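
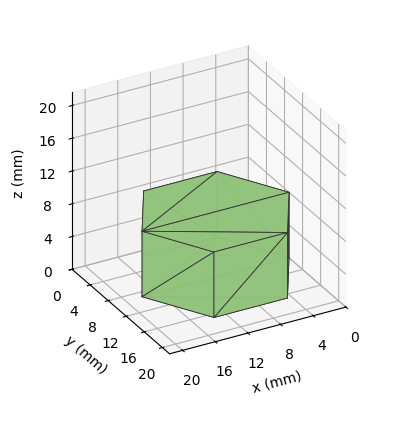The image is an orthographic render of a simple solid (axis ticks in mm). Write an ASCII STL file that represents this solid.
Reading the render: the shape is a regular 6-sided prism (a cylinder approximated with 6 flat sides), circumscribed radius ≈ 9 mm, height ≈ 8 mm (dimensions read to the nearest mm from the axis ticks). For the STL, each face is triangulated and given an outward normal.

solid part
  facet normal 0.0000 0.0000 -1.0000
    outer loop
      vertex 4.500 16.794 0.000
      vertex 13.500 16.794 0.000
      vertex 18.000 9.000 0.000
    endloop
  endfacet
  facet normal 0.0000 0.0000 -1.0000
    outer loop
      vertex 0.000 9.000 0.000
      vertex 4.500 16.794 0.000
      vertex 18.000 9.000 0.000
    endloop
  endfacet
  facet normal 0.0000 0.0000 -1.0000
    outer loop
      vertex 4.500 1.206 0.000
      vertex 0.000 9.000 0.000
      vertex 18.000 9.000 0.000
    endloop
  endfacet
  facet normal 0.0000 0.0000 -1.0000
    outer loop
      vertex 13.500 1.206 0.000
      vertex 4.500 1.206 0.000
      vertex 18.000 9.000 0.000
    endloop
  endfacet
  facet normal 0.0000 0.0000 1.0000
    outer loop
      vertex 18.000 9.000 8.000
      vertex 13.500 16.794 8.000
      vertex 4.500 16.794 8.000
    endloop
  endfacet
  facet normal 0.0000 0.0000 1.0000
    outer loop
      vertex 18.000 9.000 8.000
      vertex 4.500 16.794 8.000
      vertex 0.000 9.000 8.000
    endloop
  endfacet
  facet normal 0.0000 0.0000 1.0000
    outer loop
      vertex 18.000 9.000 8.000
      vertex 0.000 9.000 8.000
      vertex 4.500 1.206 8.000
    endloop
  endfacet
  facet normal 0.0000 0.0000 1.0000
    outer loop
      vertex 18.000 9.000 8.000
      vertex 4.500 1.206 8.000
      vertex 13.500 1.206 8.000
    endloop
  endfacet
  facet normal 0.8660 0.5000 0.0000
    outer loop
      vertex 18.000 9.000 0.000
      vertex 13.500 16.794 0.000
      vertex 13.500 16.794 8.000
    endloop
  endfacet
  facet normal 0.8660 0.5000 0.0000
    outer loop
      vertex 18.000 9.000 0.000
      vertex 13.500 16.794 8.000
      vertex 18.000 9.000 8.000
    endloop
  endfacet
  facet normal 0.0000 1.0000 0.0000
    outer loop
      vertex 13.500 16.794 0.000
      vertex 4.500 16.794 0.000
      vertex 4.500 16.794 8.000
    endloop
  endfacet
  facet normal 0.0000 1.0000 0.0000
    outer loop
      vertex 13.500 16.794 0.000
      vertex 4.500 16.794 8.000
      vertex 13.500 16.794 8.000
    endloop
  endfacet
  facet normal -0.8660 0.5000 0.0000
    outer loop
      vertex 4.500 16.794 0.000
      vertex 0.000 9.000 0.000
      vertex 0.000 9.000 8.000
    endloop
  endfacet
  facet normal -0.8660 0.5000 0.0000
    outer loop
      vertex 4.500 16.794 0.000
      vertex 0.000 9.000 8.000
      vertex 4.500 16.794 8.000
    endloop
  endfacet
  facet normal -0.8660 -0.5000 0.0000
    outer loop
      vertex 0.000 9.000 0.000
      vertex 4.500 1.206 0.000
      vertex 4.500 1.206 8.000
    endloop
  endfacet
  facet normal -0.8660 -0.5000 0.0000
    outer loop
      vertex 0.000 9.000 0.000
      vertex 4.500 1.206 8.000
      vertex 0.000 9.000 8.000
    endloop
  endfacet
  facet normal 0.0000 -1.0000 0.0000
    outer loop
      vertex 4.500 1.206 0.000
      vertex 13.500 1.206 0.000
      vertex 13.500 1.206 8.000
    endloop
  endfacet
  facet normal 0.0000 -1.0000 0.0000
    outer loop
      vertex 4.500 1.206 0.000
      vertex 13.500 1.206 8.000
      vertex 4.500 1.206 8.000
    endloop
  endfacet
  facet normal 0.8660 -0.5000 0.0000
    outer loop
      vertex 13.500 1.206 0.000
      vertex 18.000 9.000 0.000
      vertex 18.000 9.000 8.000
    endloop
  endfacet
  facet normal 0.8660 -0.5000 0.0000
    outer loop
      vertex 13.500 1.206 0.000
      vertex 18.000 9.000 8.000
      vertex 13.500 1.206 8.000
    endloop
  endfacet
endsolid part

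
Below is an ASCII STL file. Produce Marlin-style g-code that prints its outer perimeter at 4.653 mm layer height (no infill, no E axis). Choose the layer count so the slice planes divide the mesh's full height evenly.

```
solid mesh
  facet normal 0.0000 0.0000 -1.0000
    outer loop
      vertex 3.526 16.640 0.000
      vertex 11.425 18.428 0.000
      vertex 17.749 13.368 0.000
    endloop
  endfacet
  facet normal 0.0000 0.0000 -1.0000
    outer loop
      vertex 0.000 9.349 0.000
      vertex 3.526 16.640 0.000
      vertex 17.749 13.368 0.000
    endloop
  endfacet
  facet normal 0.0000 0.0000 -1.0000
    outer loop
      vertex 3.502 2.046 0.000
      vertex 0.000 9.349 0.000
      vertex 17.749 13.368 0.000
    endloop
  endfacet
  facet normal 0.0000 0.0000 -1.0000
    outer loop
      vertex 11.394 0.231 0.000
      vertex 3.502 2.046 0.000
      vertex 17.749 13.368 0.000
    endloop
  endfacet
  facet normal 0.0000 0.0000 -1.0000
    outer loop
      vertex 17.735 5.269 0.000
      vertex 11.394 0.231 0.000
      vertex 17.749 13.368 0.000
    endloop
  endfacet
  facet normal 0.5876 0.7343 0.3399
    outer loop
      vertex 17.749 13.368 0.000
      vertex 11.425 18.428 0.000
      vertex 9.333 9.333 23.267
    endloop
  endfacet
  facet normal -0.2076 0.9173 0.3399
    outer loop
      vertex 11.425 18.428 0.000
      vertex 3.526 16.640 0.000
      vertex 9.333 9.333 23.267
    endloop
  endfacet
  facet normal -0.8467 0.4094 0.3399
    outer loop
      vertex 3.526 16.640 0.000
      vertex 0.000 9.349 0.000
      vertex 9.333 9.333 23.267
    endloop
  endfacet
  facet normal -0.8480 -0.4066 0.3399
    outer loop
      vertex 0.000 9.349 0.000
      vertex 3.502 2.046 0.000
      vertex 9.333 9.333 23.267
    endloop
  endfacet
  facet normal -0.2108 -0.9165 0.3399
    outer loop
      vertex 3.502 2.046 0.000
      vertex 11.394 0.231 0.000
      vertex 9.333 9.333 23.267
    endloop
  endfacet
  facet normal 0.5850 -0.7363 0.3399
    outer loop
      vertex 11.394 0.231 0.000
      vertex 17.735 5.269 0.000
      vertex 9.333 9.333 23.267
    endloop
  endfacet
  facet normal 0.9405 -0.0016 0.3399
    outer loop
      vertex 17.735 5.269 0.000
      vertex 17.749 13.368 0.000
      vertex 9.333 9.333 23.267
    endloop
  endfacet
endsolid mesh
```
; perimeter-only toolpath
G21 ; units = mm
G90 ; absolute positioning
G28 ; home
; layer 1
G0 Z4.653
G0 X16.066 Y12.561
G1 X11.007 Y16.609
G1 X4.687 Y15.179
G1 X1.867 Y9.346
G1 X4.668 Y3.503
G1 X10.982 Y2.051
G1 X16.055 Y6.082
G1 X16.066 Y12.561
; layer 2
G0 Z9.307
G0 X14.383 Y11.754
G1 X10.588 Y14.790
G1 X5.849 Y13.717
G1 X3.733 Y9.343
G1 X5.834 Y4.961
G1 X10.570 Y3.872
G1 X14.374 Y6.895
G1 X14.383 Y11.754
; layer 3
G0 Z13.960
G0 X12.699 Y10.947
G1 X10.170 Y12.971
G1 X7.010 Y12.256
G1 X5.600 Y9.339
G1 X7.001 Y6.418
G1 X10.157 Y5.692
G1 X12.694 Y7.707
G1 X12.699 Y10.947
; layer 4
G0 Z18.614
G0 X11.016 Y10.140
G1 X9.751 Y11.152
G1 X8.172 Y10.794
G1 X7.466 Y9.336
G1 X8.167 Y7.876
G1 X9.745 Y7.513
G1 X11.013 Y8.520
G1 X11.016 Y10.140
M2 ; end

The solid is a regular 7-sided pyramid, base circumscribed radius ≈ 9.33 mm, apex at z ≈ 23.3 mm. Slicing at Δz = 4.653 mm — 5 equal slices spanning the solid's height, so layer i sits at z = i·h/5 — gives 4 non-empty perimeters. Each is a 7-segment closed polygon; G0 lifts to the layer z and rapids to the start vertex, then G1 traces the edges. The cross-section shrinks linearly with z (the slice at the apex is degenerate and omitted).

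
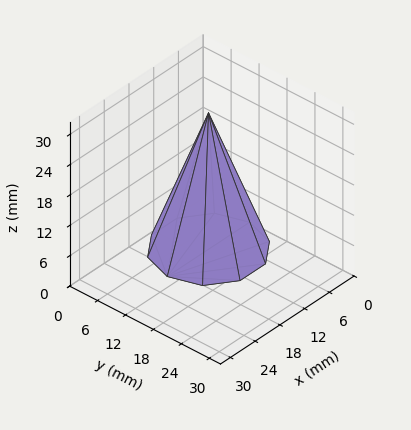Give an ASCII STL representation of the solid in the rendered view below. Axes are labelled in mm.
Reading the render: the shape is a regular 10-sided pyramid, base circumscribed radius ≈ 10 mm, apex at z ≈ 27 mm (dimensions read to the nearest mm from the axis ticks). For the STL, each face is triangulated and given an outward normal.

solid part
  facet normal 0.0000 0.0000 -1.0000
    outer loop
      vertex 13.1 19.5 0.0
      vertex 18.1 15.9 0.0
      vertex 20.0 10.0 0.0
    endloop
  endfacet
  facet normal 0.0000 0.0000 -1.0000
    outer loop
      vertex 6.9 19.5 0.0
      vertex 13.1 19.5 0.0
      vertex 20.0 10.0 0.0
    endloop
  endfacet
  facet normal 0.0000 0.0000 -1.0000
    outer loop
      vertex 1.9 15.9 0.0
      vertex 6.9 19.5 0.0
      vertex 20.0 10.0 0.0
    endloop
  endfacet
  facet normal 0.0000 0.0000 -1.0000
    outer loop
      vertex 0.0 10.0 0.0
      vertex 1.9 15.9 0.0
      vertex 20.0 10.0 0.0
    endloop
  endfacet
  facet normal 0.0000 0.0000 -1.0000
    outer loop
      vertex 1.9 4.1 0.0
      vertex 0.0 10.0 0.0
      vertex 20.0 10.0 0.0
    endloop
  endfacet
  facet normal 0.0000 0.0000 -1.0000
    outer loop
      vertex 6.9 0.5 0.0
      vertex 1.9 4.1 0.0
      vertex 20.0 10.0 0.0
    endloop
  endfacet
  facet normal 0.0000 0.0000 -1.0000
    outer loop
      vertex 13.1 0.5 0.0
      vertex 6.9 0.5 0.0
      vertex 20.0 10.0 0.0
    endloop
  endfacet
  facet normal 0.0000 0.0000 -1.0000
    outer loop
      vertex 18.1 4.1 0.0
      vertex 13.1 0.5 0.0
      vertex 20.0 10.0 0.0
    endloop
  endfacet
  facet normal 0.8977 0.2891 0.3325
    outer loop
      vertex 20.0 10.0 0.0
      vertex 18.1 15.9 0.0
      vertex 10.0 10.0 27.0
    endloop
  endfacet
  facet normal 0.5510 0.7653 0.3326
    outer loop
      vertex 18.1 15.9 0.0
      vertex 13.1 19.5 0.0
      vertex 10.0 10.0 27.0
    endloop
  endfacet
  facet normal 0.0000 0.9433 0.3319
    outer loop
      vertex 13.1 19.5 0.0
      vertex 6.9 19.5 0.0
      vertex 10.0 10.0 27.0
    endloop
  endfacet
  facet normal -0.5510 0.7653 0.3326
    outer loop
      vertex 6.9 19.5 0.0
      vertex 1.9 15.9 0.0
      vertex 10.0 10.0 27.0
    endloop
  endfacet
  facet normal -0.8977 0.2891 0.3325
    outer loop
      vertex 1.9 15.9 0.0
      vertex 0.0 10.0 0.0
      vertex 10.0 10.0 27.0
    endloop
  endfacet
  facet normal -0.8977 -0.2891 0.3325
    outer loop
      vertex 0.0 10.0 0.0
      vertex 1.9 4.1 0.0
      vertex 10.0 10.0 27.0
    endloop
  endfacet
  facet normal -0.5510 -0.7653 0.3326
    outer loop
      vertex 1.9 4.1 0.0
      vertex 6.9 0.5 0.0
      vertex 10.0 10.0 27.0
    endloop
  endfacet
  facet normal 0.0000 -0.9433 0.3319
    outer loop
      vertex 6.9 0.5 0.0
      vertex 13.1 0.5 0.0
      vertex 10.0 10.0 27.0
    endloop
  endfacet
  facet normal 0.5510 -0.7653 0.3326
    outer loop
      vertex 13.1 0.5 0.0
      vertex 18.1 4.1 0.0
      vertex 10.0 10.0 27.0
    endloop
  endfacet
  facet normal 0.8977 -0.2891 0.3325
    outer loop
      vertex 18.1 4.1 0.0
      vertex 20.0 10.0 0.0
      vertex 10.0 10.0 27.0
    endloop
  endfacet
endsolid part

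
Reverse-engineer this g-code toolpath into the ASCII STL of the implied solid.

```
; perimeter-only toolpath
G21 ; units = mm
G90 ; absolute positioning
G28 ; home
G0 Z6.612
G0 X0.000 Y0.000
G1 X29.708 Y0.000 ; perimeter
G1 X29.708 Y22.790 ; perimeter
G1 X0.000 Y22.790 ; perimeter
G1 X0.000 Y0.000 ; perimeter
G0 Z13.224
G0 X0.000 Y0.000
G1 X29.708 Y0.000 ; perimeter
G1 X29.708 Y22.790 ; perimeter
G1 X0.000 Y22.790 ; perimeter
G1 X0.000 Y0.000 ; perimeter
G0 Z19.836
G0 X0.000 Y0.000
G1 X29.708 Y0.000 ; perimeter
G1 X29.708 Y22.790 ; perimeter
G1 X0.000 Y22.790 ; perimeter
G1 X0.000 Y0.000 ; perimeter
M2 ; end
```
solid part
  facet normal 0.0000 0.0000 -1.0000
    outer loop
      vertex 29.708 22.790 0.000
      vertex 29.708 0.000 0.000
      vertex 0.000 0.000 0.000
    endloop
  endfacet
  facet normal 0.0000 0.0000 -1.0000
    outer loop
      vertex 0.000 22.790 0.000
      vertex 29.708 22.790 0.000
      vertex 0.000 0.000 0.000
    endloop
  endfacet
  facet normal 0.0000 0.0000 1.0000
    outer loop
      vertex 0.000 0.000 19.836
      vertex 29.708 0.000 19.836
      vertex 29.708 22.790 19.836
    endloop
  endfacet
  facet normal 0.0000 0.0000 1.0000
    outer loop
      vertex 0.000 0.000 19.836
      vertex 29.708 22.790 19.836
      vertex 0.000 22.790 19.836
    endloop
  endfacet
  facet normal 0.0000 -1.0000 0.0000
    outer loop
      vertex 0.000 0.000 0.000
      vertex 29.708 0.000 0.000
      vertex 29.708 0.000 19.836
    endloop
  endfacet
  facet normal 0.0000 -1.0000 0.0000
    outer loop
      vertex 0.000 0.000 0.000
      vertex 29.708 0.000 19.836
      vertex 0.000 0.000 19.836
    endloop
  endfacet
  facet normal 0.0000 1.0000 0.0000
    outer loop
      vertex 29.708 22.790 19.836
      vertex 29.708 22.790 0.000
      vertex 0.000 22.790 0.000
    endloop
  endfacet
  facet normal 0.0000 1.0000 0.0000
    outer loop
      vertex 0.000 22.790 19.836
      vertex 29.708 22.790 19.836
      vertex 0.000 22.790 0.000
    endloop
  endfacet
  facet normal -1.0000 0.0000 0.0000
    outer loop
      vertex 0.000 22.790 19.836
      vertex 0.000 22.790 0.000
      vertex 0.000 0.000 0.000
    endloop
  endfacet
  facet normal -1.0000 0.0000 0.0000
    outer loop
      vertex 0.000 0.000 19.836
      vertex 0.000 22.790 19.836
      vertex 0.000 0.000 0.000
    endloop
  endfacet
  facet normal 1.0000 0.0000 0.0000
    outer loop
      vertex 29.708 0.000 0.000
      vertex 29.708 22.790 0.000
      vertex 29.708 22.790 19.836
    endloop
  endfacet
  facet normal 1.0000 0.0000 0.0000
    outer loop
      vertex 29.708 0.000 0.000
      vertex 29.708 22.790 19.836
      vertex 29.708 0.000 19.836
    endloop
  endfacet
endsolid part

The G0 Z moves step by Δz≈6.612 mm. Every layer's G1 loop is the same polygon, so the solid is a straight extrusion of it from z=0 to z≈19.8. Closing with flat bottom and top caps and triangulating gives 12 facets — a rectangular box, roughly 29.7 × 22.8 mm footprint and 19.8 mm tall.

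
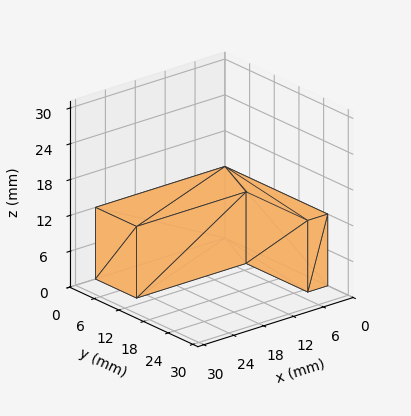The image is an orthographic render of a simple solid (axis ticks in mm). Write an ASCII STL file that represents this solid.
Reading the render: the shape is an L-shaped prism: outer 26 × 25 mm, arm thicknesses ≈ 10 mm (horizontal) and 4 mm (vertical), extruded 12 mm in z (dimensions read to the nearest mm from the axis ticks). For the STL, each face is triangulated and given an outward normal.

solid part
  facet normal 0.0000 0.0000 -1.0000
    outer loop
      vertex 26.000 10.000 0.000
      vertex 26.000 0.000 0.000
      vertex 0.000 0.000 0.000
    endloop
  endfacet
  facet normal 0.0000 0.0000 -1.0000
    outer loop
      vertex 4.000 10.000 0.000
      vertex 26.000 10.000 0.000
      vertex 0.000 0.000 0.000
    endloop
  endfacet
  facet normal 0.0000 0.0000 -1.0000
    outer loop
      vertex 4.000 25.000 0.000
      vertex 4.000 10.000 0.000
      vertex 0.000 0.000 0.000
    endloop
  endfacet
  facet normal 0.0000 0.0000 -1.0000
    outer loop
      vertex 0.000 25.000 0.000
      vertex 4.000 25.000 0.000
      vertex 0.000 0.000 0.000
    endloop
  endfacet
  facet normal 0.0000 0.0000 1.0000
    outer loop
      vertex 0.000 0.000 12.000
      vertex 26.000 0.000 12.000
      vertex 26.000 10.000 12.000
    endloop
  endfacet
  facet normal 0.0000 0.0000 1.0000
    outer loop
      vertex 0.000 0.000 12.000
      vertex 26.000 10.000 12.000
      vertex 4.000 10.000 12.000
    endloop
  endfacet
  facet normal 0.0000 0.0000 1.0000
    outer loop
      vertex 0.000 0.000 12.000
      vertex 4.000 10.000 12.000
      vertex 4.000 25.000 12.000
    endloop
  endfacet
  facet normal 0.0000 0.0000 1.0000
    outer loop
      vertex 0.000 0.000 12.000
      vertex 4.000 25.000 12.000
      vertex 0.000 25.000 12.000
    endloop
  endfacet
  facet normal 0.0000 -1.0000 0.0000
    outer loop
      vertex 0.000 0.000 0.000
      vertex 26.000 0.000 0.000
      vertex 26.000 0.000 12.000
    endloop
  endfacet
  facet normal 0.0000 -1.0000 0.0000
    outer loop
      vertex 0.000 0.000 0.000
      vertex 26.000 0.000 12.000
      vertex 0.000 0.000 12.000
    endloop
  endfacet
  facet normal 1.0000 0.0000 0.0000
    outer loop
      vertex 26.000 0.000 0.000
      vertex 26.000 10.000 0.000
      vertex 26.000 10.000 12.000
    endloop
  endfacet
  facet normal 1.0000 0.0000 0.0000
    outer loop
      vertex 26.000 0.000 0.000
      vertex 26.000 10.000 12.000
      vertex 26.000 0.000 12.000
    endloop
  endfacet
  facet normal 0.0000 1.0000 0.0000
    outer loop
      vertex 26.000 10.000 0.000
      vertex 4.000 10.000 0.000
      vertex 4.000 10.000 12.000
    endloop
  endfacet
  facet normal 0.0000 1.0000 0.0000
    outer loop
      vertex 26.000 10.000 0.000
      vertex 4.000 10.000 12.000
      vertex 26.000 10.000 12.000
    endloop
  endfacet
  facet normal 1.0000 0.0000 0.0000
    outer loop
      vertex 4.000 10.000 0.000
      vertex 4.000 25.000 0.000
      vertex 4.000 25.000 12.000
    endloop
  endfacet
  facet normal 1.0000 0.0000 0.0000
    outer loop
      vertex 4.000 10.000 0.000
      vertex 4.000 25.000 12.000
      vertex 4.000 10.000 12.000
    endloop
  endfacet
  facet normal 0.0000 1.0000 0.0000
    outer loop
      vertex 4.000 25.000 0.000
      vertex 0.000 25.000 0.000
      vertex 0.000 25.000 12.000
    endloop
  endfacet
  facet normal 0.0000 1.0000 0.0000
    outer loop
      vertex 4.000 25.000 0.000
      vertex 0.000 25.000 12.000
      vertex 4.000 25.000 12.000
    endloop
  endfacet
  facet normal -1.0000 0.0000 0.0000
    outer loop
      vertex 0.000 25.000 0.000
      vertex 0.000 0.000 0.000
      vertex 0.000 0.000 12.000
    endloop
  endfacet
  facet normal -1.0000 0.0000 0.0000
    outer loop
      vertex 0.000 25.000 0.000
      vertex 0.000 0.000 12.000
      vertex 0.000 25.000 12.000
    endloop
  endfacet
endsolid part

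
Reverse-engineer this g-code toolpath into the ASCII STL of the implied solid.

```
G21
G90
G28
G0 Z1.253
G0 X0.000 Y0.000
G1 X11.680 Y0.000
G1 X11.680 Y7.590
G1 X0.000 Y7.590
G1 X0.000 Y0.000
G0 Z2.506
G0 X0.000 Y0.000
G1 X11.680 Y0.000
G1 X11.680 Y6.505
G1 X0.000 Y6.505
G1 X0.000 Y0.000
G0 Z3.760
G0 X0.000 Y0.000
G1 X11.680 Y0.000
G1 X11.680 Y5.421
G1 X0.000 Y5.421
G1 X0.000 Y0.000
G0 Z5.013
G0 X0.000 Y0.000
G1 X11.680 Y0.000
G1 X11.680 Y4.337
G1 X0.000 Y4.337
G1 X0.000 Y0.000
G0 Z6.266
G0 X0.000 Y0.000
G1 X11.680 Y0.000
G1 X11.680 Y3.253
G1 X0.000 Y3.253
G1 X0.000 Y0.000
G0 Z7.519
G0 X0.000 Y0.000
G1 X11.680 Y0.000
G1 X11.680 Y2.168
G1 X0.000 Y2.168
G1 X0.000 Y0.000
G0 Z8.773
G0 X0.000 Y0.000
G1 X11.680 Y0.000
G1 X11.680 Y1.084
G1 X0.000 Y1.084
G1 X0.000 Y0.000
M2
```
solid part
  facet normal 0.0000 0.0000 -1.0000
    outer loop
      vertex 11.680 8.674 0.000
      vertex 11.680 0.000 0.000
      vertex 0.000 0.000 0.000
    endloop
  endfacet
  facet normal 0.0000 0.0000 -1.0000
    outer loop
      vertex 0.000 8.674 0.000
      vertex 11.680 8.674 0.000
      vertex 0.000 0.000 0.000
    endloop
  endfacet
  facet normal 0.0000 -1.0000 0.0000
    outer loop
      vertex 0.000 0.000 0.000
      vertex 11.680 0.000 0.000
      vertex 11.680 0.000 10.026
    endloop
  endfacet
  facet normal 0.0000 -1.0000 0.0000
    outer loop
      vertex 0.000 0.000 0.000
      vertex 11.680 0.000 10.026
      vertex 0.000 0.000 10.026
    endloop
  endfacet
  facet normal 0.0000 0.7563 0.6543
    outer loop
      vertex 0.000 0.000 10.026
      vertex 11.680 0.000 10.026
      vertex 11.680 8.674 0.000
    endloop
  endfacet
  facet normal 0.0000 0.7563 0.6543
    outer loop
      vertex 0.000 0.000 10.026
      vertex 11.680 8.674 0.000
      vertex 0.000 8.674 0.000
    endloop
  endfacet
  facet normal -1.0000 0.0000 0.0000
    outer loop
      vertex 0.000 0.000 10.026
      vertex 0.000 8.674 0.000
      vertex 0.000 0.000 0.000
    endloop
  endfacet
  facet normal 1.0000 0.0000 0.0000
    outer loop
      vertex 11.680 0.000 0.000
      vertex 11.680 8.674 0.000
      vertex 11.680 0.000 10.026
    endloop
  endfacet
endsolid part

The G0 Z moves step by Δz≈1.253 mm. The G1 loops shrink linearly with z, so the solid tapers from its base footprint up to z≈10. Closing with a flat bottom cap and the tapered top and triangulating gives 8 facets — a wedge (ramp): 11.7 × 8.67 mm base, rising to 10 mm along the y=0 edge and sloping linearly to z=0 at y=8.67.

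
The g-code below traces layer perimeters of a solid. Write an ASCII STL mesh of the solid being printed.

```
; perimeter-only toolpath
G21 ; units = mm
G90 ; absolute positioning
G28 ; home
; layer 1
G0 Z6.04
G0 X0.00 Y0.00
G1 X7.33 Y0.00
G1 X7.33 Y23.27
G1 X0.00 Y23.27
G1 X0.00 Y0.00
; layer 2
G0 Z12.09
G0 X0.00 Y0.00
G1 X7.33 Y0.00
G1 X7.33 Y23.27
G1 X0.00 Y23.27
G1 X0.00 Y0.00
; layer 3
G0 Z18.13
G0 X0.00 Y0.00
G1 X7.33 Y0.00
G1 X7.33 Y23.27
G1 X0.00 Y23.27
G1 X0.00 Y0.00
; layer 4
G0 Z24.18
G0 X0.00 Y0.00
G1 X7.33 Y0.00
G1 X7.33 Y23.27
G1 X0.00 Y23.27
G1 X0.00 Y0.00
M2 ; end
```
solid part
  facet normal 0.0000 0.0000 -1.0000
    outer loop
      vertex 7.33 23.27 0.00
      vertex 7.33 0.00 0.00
      vertex 0.00 0.00 0.00
    endloop
  endfacet
  facet normal 0.0000 0.0000 -1.0000
    outer loop
      vertex 0.00 23.27 0.00
      vertex 7.33 23.27 0.00
      vertex 0.00 0.00 0.00
    endloop
  endfacet
  facet normal 0.0000 0.0000 1.0000
    outer loop
      vertex 0.00 0.00 24.18
      vertex 7.33 0.00 24.18
      vertex 7.33 23.27 24.18
    endloop
  endfacet
  facet normal 0.0000 0.0000 1.0000
    outer loop
      vertex 0.00 0.00 24.18
      vertex 7.33 23.27 24.18
      vertex 0.00 23.27 24.18
    endloop
  endfacet
  facet normal 0.0000 -1.0000 0.0000
    outer loop
      vertex 0.00 0.00 0.00
      vertex 7.33 0.00 0.00
      vertex 7.33 0.00 24.18
    endloop
  endfacet
  facet normal 0.0000 -1.0000 0.0000
    outer loop
      vertex 0.00 0.00 0.00
      vertex 7.33 0.00 24.18
      vertex 0.00 0.00 24.18
    endloop
  endfacet
  facet normal 0.0000 1.0000 0.0000
    outer loop
      vertex 7.33 23.27 24.18
      vertex 7.33 23.27 0.00
      vertex 0.00 23.27 0.00
    endloop
  endfacet
  facet normal 0.0000 1.0000 0.0000
    outer loop
      vertex 0.00 23.27 24.18
      vertex 7.33 23.27 24.18
      vertex 0.00 23.27 0.00
    endloop
  endfacet
  facet normal -1.0000 0.0000 0.0000
    outer loop
      vertex 0.00 23.27 24.18
      vertex 0.00 23.27 0.00
      vertex 0.00 0.00 0.00
    endloop
  endfacet
  facet normal -1.0000 0.0000 0.0000
    outer loop
      vertex 0.00 0.00 24.18
      vertex 0.00 23.27 24.18
      vertex 0.00 0.00 0.00
    endloop
  endfacet
  facet normal 1.0000 0.0000 0.0000
    outer loop
      vertex 7.33 0.00 0.00
      vertex 7.33 23.27 0.00
      vertex 7.33 23.27 24.18
    endloop
  endfacet
  facet normal 1.0000 0.0000 0.0000
    outer loop
      vertex 7.33 0.00 0.00
      vertex 7.33 23.27 24.18
      vertex 7.33 0.00 24.18
    endloop
  endfacet
endsolid part

The G0 Z moves step by Δz≈6.04 mm. Every layer's G1 loop is the same polygon, so the solid is a straight extrusion of it from z=0 to z≈24.2. Closing with flat bottom and top caps and triangulating gives 12 facets — a rectangular box, roughly 7.33 × 23.3 mm footprint and 24.2 mm tall.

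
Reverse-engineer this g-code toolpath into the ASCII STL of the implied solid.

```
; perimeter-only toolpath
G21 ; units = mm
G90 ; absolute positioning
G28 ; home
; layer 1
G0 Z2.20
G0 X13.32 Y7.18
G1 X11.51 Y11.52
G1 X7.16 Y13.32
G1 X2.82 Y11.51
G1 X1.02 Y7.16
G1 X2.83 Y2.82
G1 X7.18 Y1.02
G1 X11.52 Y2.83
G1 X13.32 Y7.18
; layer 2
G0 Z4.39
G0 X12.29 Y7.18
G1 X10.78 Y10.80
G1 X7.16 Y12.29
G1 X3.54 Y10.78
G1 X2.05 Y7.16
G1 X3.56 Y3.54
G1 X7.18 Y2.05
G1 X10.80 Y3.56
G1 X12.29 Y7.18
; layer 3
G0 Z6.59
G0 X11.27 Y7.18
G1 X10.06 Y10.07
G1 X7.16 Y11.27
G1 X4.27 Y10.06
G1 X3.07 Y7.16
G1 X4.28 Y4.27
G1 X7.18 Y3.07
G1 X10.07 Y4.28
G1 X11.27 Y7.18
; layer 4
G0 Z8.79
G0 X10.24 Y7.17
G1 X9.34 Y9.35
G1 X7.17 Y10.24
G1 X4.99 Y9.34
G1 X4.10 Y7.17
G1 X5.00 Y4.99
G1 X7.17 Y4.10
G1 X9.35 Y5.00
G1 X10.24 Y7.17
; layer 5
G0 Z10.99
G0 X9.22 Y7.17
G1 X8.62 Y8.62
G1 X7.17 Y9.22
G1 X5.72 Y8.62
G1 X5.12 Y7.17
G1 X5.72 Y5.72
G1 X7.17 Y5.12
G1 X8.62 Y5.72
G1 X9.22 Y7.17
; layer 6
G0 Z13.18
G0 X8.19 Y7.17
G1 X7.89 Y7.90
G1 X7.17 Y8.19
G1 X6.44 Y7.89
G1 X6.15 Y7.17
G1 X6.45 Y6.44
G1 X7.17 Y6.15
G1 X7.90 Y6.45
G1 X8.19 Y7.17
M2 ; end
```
solid part
  facet normal 0.0000 0.0000 -1.0000
    outer loop
      vertex 7.16 14.34 0.00
      vertex 12.23 12.25 0.00
      vertex 14.34 7.18 0.00
    endloop
  endfacet
  facet normal 0.0000 0.0000 -1.0000
    outer loop
      vertex 2.09 12.23 0.00
      vertex 7.16 14.34 0.00
      vertex 14.34 7.18 0.00
    endloop
  endfacet
  facet normal 0.0000 0.0000 -1.0000
    outer loop
      vertex 0.00 7.16 0.00
      vertex 2.09 12.23 0.00
      vertex 14.34 7.18 0.00
    endloop
  endfacet
  facet normal 0.0000 0.0000 -1.0000
    outer loop
      vertex 2.11 2.09 0.00
      vertex 0.00 7.16 0.00
      vertex 14.34 7.18 0.00
    endloop
  endfacet
  facet normal 0.0000 0.0000 -1.0000
    outer loop
      vertex 7.18 0.00 0.00
      vertex 2.11 2.09 0.00
      vertex 14.34 7.18 0.00
    endloop
  endfacet
  facet normal 0.0000 0.0000 -1.0000
    outer loop
      vertex 12.25 2.11 0.00
      vertex 7.18 0.00 0.00
      vertex 14.34 7.18 0.00
    endloop
  endfacet
  facet normal 0.8479 0.3529 0.3955
    outer loop
      vertex 14.34 7.18 0.00
      vertex 12.23 12.25 0.00
      vertex 7.17 7.17 15.38
    endloop
  endfacet
  facet normal 0.3500 0.8491 0.3956
    outer loop
      vertex 12.23 12.25 0.00
      vertex 7.16 14.34 0.00
      vertex 7.17 7.17 15.38
    endloop
  endfacet
  facet normal -0.3529 0.8479 0.3955
    outer loop
      vertex 7.16 14.34 0.00
      vertex 2.09 12.23 0.00
      vertex 7.17 7.17 15.38
    endloop
  endfacet
  facet normal -0.8491 0.3500 0.3956
    outer loop
      vertex 2.09 12.23 0.00
      vertex 0.00 7.16 0.00
      vertex 7.17 7.17 15.38
    endloop
  endfacet
  facet normal -0.8479 -0.3529 0.3955
    outer loop
      vertex 0.00 7.16 0.00
      vertex 2.11 2.09 0.00
      vertex 7.17 7.17 15.38
    endloop
  endfacet
  facet normal -0.3500 -0.8491 0.3956
    outer loop
      vertex 2.11 2.09 0.00
      vertex 7.18 0.00 0.00
      vertex 7.17 7.17 15.38
    endloop
  endfacet
  facet normal 0.3529 -0.8479 0.3955
    outer loop
      vertex 7.18 0.00 0.00
      vertex 12.25 2.11 0.00
      vertex 7.17 7.17 15.38
    endloop
  endfacet
  facet normal 0.8491 -0.3500 0.3956
    outer loop
      vertex 12.25 2.11 0.00
      vertex 14.34 7.18 0.00
      vertex 7.17 7.17 15.38
    endloop
  endfacet
endsolid part

The G0 Z moves step by Δz≈2.20 mm. The G1 loops shrink linearly with z, so the solid tapers from its base footprint up to z≈15.4. Closing with a flat bottom cap and the tapered top and triangulating gives 14 facets — a regular 8-sided pyramid, base circumscribed radius ≈ 7.17 mm, apex at z ≈ 15.4 mm.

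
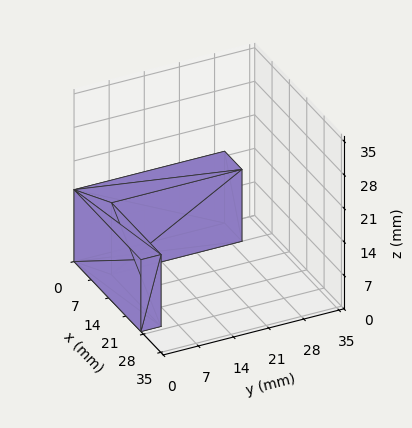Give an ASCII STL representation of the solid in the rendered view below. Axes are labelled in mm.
Reading the render: the shape is an L-shaped prism: outer 27 × 30 mm, arm thicknesses ≈ 4 mm (horizontal) and 7 mm (vertical), extruded 15 mm in z (dimensions read to the nearest mm from the axis ticks). For the STL, each face is triangulated and given an outward normal.

solid part
  facet normal 0.0000 0.0000 -1.0000
    outer loop
      vertex 27.0 4.0 0.0
      vertex 27.0 0.0 0.0
      vertex 0.0 0.0 0.0
    endloop
  endfacet
  facet normal 0.0000 0.0000 -1.0000
    outer loop
      vertex 7.0 4.0 0.0
      vertex 27.0 4.0 0.0
      vertex 0.0 0.0 0.0
    endloop
  endfacet
  facet normal 0.0000 0.0000 -1.0000
    outer loop
      vertex 7.0 30.0 0.0
      vertex 7.0 4.0 0.0
      vertex 0.0 0.0 0.0
    endloop
  endfacet
  facet normal 0.0000 0.0000 -1.0000
    outer loop
      vertex 0.0 30.0 0.0
      vertex 7.0 30.0 0.0
      vertex 0.0 0.0 0.0
    endloop
  endfacet
  facet normal 0.0000 0.0000 1.0000
    outer loop
      vertex 0.0 0.0 15.0
      vertex 27.0 0.0 15.0
      vertex 27.0 4.0 15.0
    endloop
  endfacet
  facet normal 0.0000 0.0000 1.0000
    outer loop
      vertex 0.0 0.0 15.0
      vertex 27.0 4.0 15.0
      vertex 7.0 4.0 15.0
    endloop
  endfacet
  facet normal 0.0000 0.0000 1.0000
    outer loop
      vertex 0.0 0.0 15.0
      vertex 7.0 4.0 15.0
      vertex 7.0 30.0 15.0
    endloop
  endfacet
  facet normal 0.0000 0.0000 1.0000
    outer loop
      vertex 0.0 0.0 15.0
      vertex 7.0 30.0 15.0
      vertex 0.0 30.0 15.0
    endloop
  endfacet
  facet normal 0.0000 -1.0000 0.0000
    outer loop
      vertex 0.0 0.0 0.0
      vertex 27.0 0.0 0.0
      vertex 27.0 0.0 15.0
    endloop
  endfacet
  facet normal 0.0000 -1.0000 0.0000
    outer loop
      vertex 0.0 0.0 0.0
      vertex 27.0 0.0 15.0
      vertex 0.0 0.0 15.0
    endloop
  endfacet
  facet normal 1.0000 0.0000 0.0000
    outer loop
      vertex 27.0 0.0 0.0
      vertex 27.0 4.0 0.0
      vertex 27.0 4.0 15.0
    endloop
  endfacet
  facet normal 1.0000 0.0000 0.0000
    outer loop
      vertex 27.0 0.0 0.0
      vertex 27.0 4.0 15.0
      vertex 27.0 0.0 15.0
    endloop
  endfacet
  facet normal 0.0000 1.0000 0.0000
    outer loop
      vertex 27.0 4.0 0.0
      vertex 7.0 4.0 0.0
      vertex 7.0 4.0 15.0
    endloop
  endfacet
  facet normal 0.0000 1.0000 0.0000
    outer loop
      vertex 27.0 4.0 0.0
      vertex 7.0 4.0 15.0
      vertex 27.0 4.0 15.0
    endloop
  endfacet
  facet normal 1.0000 0.0000 0.0000
    outer loop
      vertex 7.0 4.0 0.0
      vertex 7.0 30.0 0.0
      vertex 7.0 30.0 15.0
    endloop
  endfacet
  facet normal 1.0000 0.0000 0.0000
    outer loop
      vertex 7.0 4.0 0.0
      vertex 7.0 30.0 15.0
      vertex 7.0 4.0 15.0
    endloop
  endfacet
  facet normal 0.0000 1.0000 0.0000
    outer loop
      vertex 7.0 30.0 0.0
      vertex 0.0 30.0 0.0
      vertex 0.0 30.0 15.0
    endloop
  endfacet
  facet normal 0.0000 1.0000 0.0000
    outer loop
      vertex 7.0 30.0 0.0
      vertex 0.0 30.0 15.0
      vertex 7.0 30.0 15.0
    endloop
  endfacet
  facet normal -1.0000 0.0000 0.0000
    outer loop
      vertex 0.0 30.0 0.0
      vertex 0.0 0.0 0.0
      vertex 0.0 0.0 15.0
    endloop
  endfacet
  facet normal -1.0000 0.0000 0.0000
    outer loop
      vertex 0.0 30.0 0.0
      vertex 0.0 0.0 15.0
      vertex 0.0 30.0 15.0
    endloop
  endfacet
endsolid part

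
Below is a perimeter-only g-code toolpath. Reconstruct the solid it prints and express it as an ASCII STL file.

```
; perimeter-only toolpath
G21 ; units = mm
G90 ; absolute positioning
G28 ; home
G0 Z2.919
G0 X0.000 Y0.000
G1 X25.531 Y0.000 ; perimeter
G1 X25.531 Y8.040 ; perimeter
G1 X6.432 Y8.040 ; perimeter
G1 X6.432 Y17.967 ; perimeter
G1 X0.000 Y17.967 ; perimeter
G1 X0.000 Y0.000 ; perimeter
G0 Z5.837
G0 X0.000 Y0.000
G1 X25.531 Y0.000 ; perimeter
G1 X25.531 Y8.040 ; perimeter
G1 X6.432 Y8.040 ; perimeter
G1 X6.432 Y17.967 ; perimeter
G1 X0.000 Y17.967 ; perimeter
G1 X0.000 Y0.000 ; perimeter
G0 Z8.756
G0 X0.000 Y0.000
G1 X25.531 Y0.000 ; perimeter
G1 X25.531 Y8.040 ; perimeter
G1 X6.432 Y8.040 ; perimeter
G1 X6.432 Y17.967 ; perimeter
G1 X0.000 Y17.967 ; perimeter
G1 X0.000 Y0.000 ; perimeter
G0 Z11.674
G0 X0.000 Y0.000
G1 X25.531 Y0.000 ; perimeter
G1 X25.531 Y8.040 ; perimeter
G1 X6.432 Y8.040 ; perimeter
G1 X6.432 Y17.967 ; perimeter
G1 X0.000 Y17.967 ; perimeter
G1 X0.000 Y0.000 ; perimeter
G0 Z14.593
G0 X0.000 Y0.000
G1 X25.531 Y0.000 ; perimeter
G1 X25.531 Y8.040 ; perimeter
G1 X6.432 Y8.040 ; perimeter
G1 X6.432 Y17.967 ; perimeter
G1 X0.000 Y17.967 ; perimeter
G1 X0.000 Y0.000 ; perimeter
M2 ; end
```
solid part
  facet normal 0.0000 0.0000 -1.0000
    outer loop
      vertex 25.531 8.040 0.000
      vertex 25.531 0.000 0.000
      vertex 0.000 0.000 0.000
    endloop
  endfacet
  facet normal 0.0000 0.0000 -1.0000
    outer loop
      vertex 6.432 8.040 0.000
      vertex 25.531 8.040 0.000
      vertex 0.000 0.000 0.000
    endloop
  endfacet
  facet normal 0.0000 0.0000 -1.0000
    outer loop
      vertex 6.432 17.967 0.000
      vertex 6.432 8.040 0.000
      vertex 0.000 0.000 0.000
    endloop
  endfacet
  facet normal 0.0000 0.0000 -1.0000
    outer loop
      vertex 0.000 17.967 0.000
      vertex 6.432 17.967 0.000
      vertex 0.000 0.000 0.000
    endloop
  endfacet
  facet normal 0.0000 0.0000 1.0000
    outer loop
      vertex 0.000 0.000 14.593
      vertex 25.531 0.000 14.593
      vertex 25.531 8.040 14.593
    endloop
  endfacet
  facet normal 0.0000 0.0000 1.0000
    outer loop
      vertex 0.000 0.000 14.593
      vertex 25.531 8.040 14.593
      vertex 6.432 8.040 14.593
    endloop
  endfacet
  facet normal 0.0000 0.0000 1.0000
    outer loop
      vertex 0.000 0.000 14.593
      vertex 6.432 8.040 14.593
      vertex 6.432 17.967 14.593
    endloop
  endfacet
  facet normal 0.0000 0.0000 1.0000
    outer loop
      vertex 0.000 0.000 14.593
      vertex 6.432 17.967 14.593
      vertex 0.000 17.967 14.593
    endloop
  endfacet
  facet normal 0.0000 -1.0000 0.0000
    outer loop
      vertex 0.000 0.000 0.000
      vertex 25.531 0.000 0.000
      vertex 25.531 0.000 14.593
    endloop
  endfacet
  facet normal 0.0000 -1.0000 0.0000
    outer loop
      vertex 0.000 0.000 0.000
      vertex 25.531 0.000 14.593
      vertex 0.000 0.000 14.593
    endloop
  endfacet
  facet normal 1.0000 0.0000 0.0000
    outer loop
      vertex 25.531 0.000 0.000
      vertex 25.531 8.040 0.000
      vertex 25.531 8.040 14.593
    endloop
  endfacet
  facet normal 1.0000 0.0000 0.0000
    outer loop
      vertex 25.531 0.000 0.000
      vertex 25.531 8.040 14.593
      vertex 25.531 0.000 14.593
    endloop
  endfacet
  facet normal 0.0000 1.0000 0.0000
    outer loop
      vertex 25.531 8.040 0.000
      vertex 6.432 8.040 0.000
      vertex 6.432 8.040 14.593
    endloop
  endfacet
  facet normal 0.0000 1.0000 0.0000
    outer loop
      vertex 25.531 8.040 0.000
      vertex 6.432 8.040 14.593
      vertex 25.531 8.040 14.593
    endloop
  endfacet
  facet normal 1.0000 0.0000 0.0000
    outer loop
      vertex 6.432 8.040 0.000
      vertex 6.432 17.967 0.000
      vertex 6.432 17.967 14.593
    endloop
  endfacet
  facet normal 1.0000 0.0000 0.0000
    outer loop
      vertex 6.432 8.040 0.000
      vertex 6.432 17.967 14.593
      vertex 6.432 8.040 14.593
    endloop
  endfacet
  facet normal 0.0000 1.0000 0.0000
    outer loop
      vertex 6.432 17.967 0.000
      vertex 0.000 17.967 0.000
      vertex 0.000 17.967 14.593
    endloop
  endfacet
  facet normal 0.0000 1.0000 0.0000
    outer loop
      vertex 6.432 17.967 0.000
      vertex 0.000 17.967 14.593
      vertex 6.432 17.967 14.593
    endloop
  endfacet
  facet normal -1.0000 0.0000 0.0000
    outer loop
      vertex 0.000 17.967 0.000
      vertex 0.000 0.000 0.000
      vertex 0.000 0.000 14.593
    endloop
  endfacet
  facet normal -1.0000 0.0000 0.0000
    outer loop
      vertex 0.000 17.967 0.000
      vertex 0.000 0.000 14.593
      vertex 0.000 17.967 14.593
    endloop
  endfacet
endsolid part

The G0 Z moves step by Δz≈2.919 mm. Every layer's G1 loop is the same polygon, so the solid is a straight extrusion of it from z=0 to z≈14.6. Closing with flat bottom and top caps and triangulating gives 20 facets — an L-shaped prism: outer 25.5 × 18 mm, arm thicknesses ≈ 8.04 mm (horizontal) and 6.43 mm (vertical), extruded 14.6 mm in z.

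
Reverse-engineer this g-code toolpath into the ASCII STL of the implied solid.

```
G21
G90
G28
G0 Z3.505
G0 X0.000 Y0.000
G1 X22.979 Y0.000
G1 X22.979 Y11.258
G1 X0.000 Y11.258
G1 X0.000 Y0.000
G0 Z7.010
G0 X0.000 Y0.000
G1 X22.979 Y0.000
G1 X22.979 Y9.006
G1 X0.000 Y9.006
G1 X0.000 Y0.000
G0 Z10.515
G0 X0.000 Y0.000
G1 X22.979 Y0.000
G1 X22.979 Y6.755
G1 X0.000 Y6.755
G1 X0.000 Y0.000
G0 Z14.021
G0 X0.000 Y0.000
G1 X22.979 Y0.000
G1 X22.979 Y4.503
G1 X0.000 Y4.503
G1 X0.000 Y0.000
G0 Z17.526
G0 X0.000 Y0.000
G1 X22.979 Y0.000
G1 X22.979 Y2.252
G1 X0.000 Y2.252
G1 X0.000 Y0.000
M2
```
solid part
  facet normal 0.0000 0.0000 -1.0000
    outer loop
      vertex 22.979 13.509 0.000
      vertex 22.979 0.000 0.000
      vertex 0.000 0.000 0.000
    endloop
  endfacet
  facet normal 0.0000 0.0000 -1.0000
    outer loop
      vertex 0.000 13.509 0.000
      vertex 22.979 13.509 0.000
      vertex 0.000 0.000 0.000
    endloop
  endfacet
  facet normal 0.0000 -1.0000 0.0000
    outer loop
      vertex 0.000 0.000 0.000
      vertex 22.979 0.000 0.000
      vertex 22.979 0.000 21.031
    endloop
  endfacet
  facet normal 0.0000 -1.0000 0.0000
    outer loop
      vertex 0.000 0.000 0.000
      vertex 22.979 0.000 21.031
      vertex 0.000 0.000 21.031
    endloop
  endfacet
  facet normal 0.0000 0.8414 0.5404
    outer loop
      vertex 0.000 0.000 21.031
      vertex 22.979 0.000 21.031
      vertex 22.979 13.509 0.000
    endloop
  endfacet
  facet normal 0.0000 0.8414 0.5404
    outer loop
      vertex 0.000 0.000 21.031
      vertex 22.979 13.509 0.000
      vertex 0.000 13.509 0.000
    endloop
  endfacet
  facet normal -1.0000 0.0000 0.0000
    outer loop
      vertex 0.000 0.000 21.031
      vertex 0.000 13.509 0.000
      vertex 0.000 0.000 0.000
    endloop
  endfacet
  facet normal 1.0000 0.0000 0.0000
    outer loop
      vertex 22.979 0.000 0.000
      vertex 22.979 13.509 0.000
      vertex 22.979 0.000 21.031
    endloop
  endfacet
endsolid part

The G0 Z moves step by Δz≈3.505 mm. The G1 loops shrink linearly with z, so the solid tapers from its base footprint up to z≈21. Closing with a flat bottom cap and the tapered top and triangulating gives 8 facets — a wedge (ramp): 23 × 13.5 mm base, rising to 21 mm along the y=0 edge and sloping linearly to z=0 at y=13.5.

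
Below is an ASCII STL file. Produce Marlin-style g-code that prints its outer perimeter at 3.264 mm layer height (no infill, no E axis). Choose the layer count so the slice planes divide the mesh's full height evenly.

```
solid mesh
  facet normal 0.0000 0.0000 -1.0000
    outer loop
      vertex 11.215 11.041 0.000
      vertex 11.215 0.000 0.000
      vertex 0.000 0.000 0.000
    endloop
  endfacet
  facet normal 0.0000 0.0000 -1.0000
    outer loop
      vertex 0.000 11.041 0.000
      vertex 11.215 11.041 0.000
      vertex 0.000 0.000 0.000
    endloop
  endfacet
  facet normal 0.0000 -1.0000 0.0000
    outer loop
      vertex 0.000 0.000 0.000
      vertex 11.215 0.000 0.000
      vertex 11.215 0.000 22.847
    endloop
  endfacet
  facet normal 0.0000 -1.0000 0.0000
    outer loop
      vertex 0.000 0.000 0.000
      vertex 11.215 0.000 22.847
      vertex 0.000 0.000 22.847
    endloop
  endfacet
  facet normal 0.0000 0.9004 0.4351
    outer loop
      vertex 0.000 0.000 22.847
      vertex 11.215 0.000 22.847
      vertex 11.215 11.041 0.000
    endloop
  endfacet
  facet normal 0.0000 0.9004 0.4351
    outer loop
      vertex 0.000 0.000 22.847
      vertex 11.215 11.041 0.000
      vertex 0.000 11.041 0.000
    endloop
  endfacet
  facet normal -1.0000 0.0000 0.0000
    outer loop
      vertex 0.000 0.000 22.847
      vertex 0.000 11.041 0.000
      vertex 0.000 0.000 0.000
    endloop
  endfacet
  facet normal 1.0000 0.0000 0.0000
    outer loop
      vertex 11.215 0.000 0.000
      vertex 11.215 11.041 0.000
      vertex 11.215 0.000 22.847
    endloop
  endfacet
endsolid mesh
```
; perimeter-only toolpath
G21 ; units = mm
G90 ; absolute positioning
G28 ; home
; layer 1
G0 Z3.264
G0 X0.000 Y0.000
G1 X11.215 Y0.000
G1 X11.215 Y9.464
G1 X0.000 Y9.464
G1 X0.000 Y0.000
; layer 2
G0 Z6.528
G0 X0.000 Y0.000
G1 X11.215 Y0.000
G1 X11.215 Y7.886
G1 X0.000 Y7.886
G1 X0.000 Y0.000
; layer 3
G0 Z9.792
G0 X0.000 Y0.000
G1 X11.215 Y0.000
G1 X11.215 Y6.309
G1 X0.000 Y6.309
G1 X0.000 Y0.000
; layer 4
G0 Z13.055
G0 X0.000 Y0.000
G1 X11.215 Y0.000
G1 X11.215 Y4.732
G1 X0.000 Y4.732
G1 X0.000 Y0.000
; layer 5
G0 Z16.319
G0 X0.000 Y0.000
G1 X11.215 Y0.000
G1 X11.215 Y3.155
G1 X0.000 Y3.155
G1 X0.000 Y0.000
; layer 6
G0 Z19.583
G0 X0.000 Y0.000
G1 X11.215 Y0.000
G1 X11.215 Y1.577
G1 X0.000 Y1.577
G1 X0.000 Y0.000
M2 ; end

The solid is a wedge (ramp): 11.2 × 11 mm base, rising to 22.8 mm along the y=0 edge and sloping linearly to z=0 at y=11. Slicing at Δz = 3.264 mm — 7 equal slices spanning the solid's height, so layer i sits at z = i·h/7 — gives 6 non-empty perimeters. Each is a 4-segment closed polygon; G0 lifts to the layer z and rapids to the start vertex, then G1 traces the edges. The cross-section shrinks linearly with z (the slice at the apex is degenerate and omitted).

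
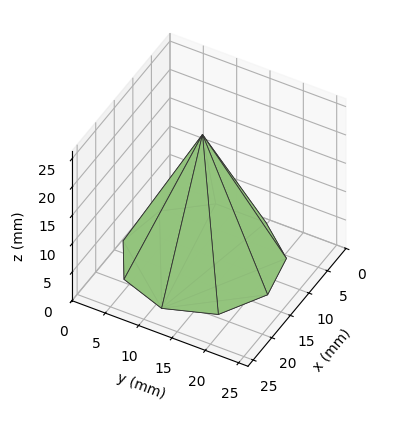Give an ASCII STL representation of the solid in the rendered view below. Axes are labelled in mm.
Reading the render: the shape is a regular 9-sided pyramid, base circumscribed radius ≈ 11 mm, apex at z ≈ 22 mm (dimensions read to the nearest mm from the axis ticks). For the STL, each face is triangulated and given an outward normal.

solid part
  facet normal 0.0000 0.0000 -1.0000
    outer loop
      vertex 12.910 21.833 0.000
      vertex 19.426 18.071 0.000
      vertex 22.000 11.000 0.000
    endloop
  endfacet
  facet normal 0.0000 0.0000 -1.0000
    outer loop
      vertex 5.500 20.526 0.000
      vertex 12.910 21.833 0.000
      vertex 22.000 11.000 0.000
    endloop
  endfacet
  facet normal 0.0000 0.0000 -1.0000
    outer loop
      vertex 0.663 14.762 0.000
      vertex 5.500 20.526 0.000
      vertex 22.000 11.000 0.000
    endloop
  endfacet
  facet normal 0.0000 0.0000 -1.0000
    outer loop
      vertex 0.663 7.238 0.000
      vertex 0.663 14.762 0.000
      vertex 22.000 11.000 0.000
    endloop
  endfacet
  facet normal 0.0000 0.0000 -1.0000
    outer loop
      vertex 5.500 1.474 0.000
      vertex 0.663 7.238 0.000
      vertex 22.000 11.000 0.000
    endloop
  endfacet
  facet normal 0.0000 0.0000 -1.0000
    outer loop
      vertex 12.910 0.167 0.000
      vertex 5.500 1.474 0.000
      vertex 22.000 11.000 0.000
    endloop
  endfacet
  facet normal 0.0000 0.0000 -1.0000
    outer loop
      vertex 19.426 3.929 0.000
      vertex 12.910 0.167 0.000
      vertex 22.000 11.000 0.000
    endloop
  endfacet
  facet normal 0.8505 0.3096 0.4252
    outer loop
      vertex 22.000 11.000 0.000
      vertex 19.426 18.071 0.000
      vertex 11.000 11.000 22.000
    endloop
  endfacet
  facet normal 0.4525 0.7838 0.4252
    outer loop
      vertex 19.426 18.071 0.000
      vertex 12.910 21.833 0.000
      vertex 11.000 11.000 22.000
    endloop
  endfacet
  facet normal -0.1572 0.8913 0.4252
    outer loop
      vertex 12.910 21.833 0.000
      vertex 5.500 20.526 0.000
      vertex 11.000 11.000 22.000
    endloop
  endfacet
  facet normal -0.6933 0.5818 0.4252
    outer loop
      vertex 5.500 20.526 0.000
      vertex 0.663 14.762 0.000
      vertex 11.000 11.000 22.000
    endloop
  endfacet
  facet normal -0.9051 0.0000 0.4253
    outer loop
      vertex 0.663 14.762 0.000
      vertex 0.663 7.238 0.000
      vertex 11.000 11.000 22.000
    endloop
  endfacet
  facet normal -0.6933 -0.5818 0.4252
    outer loop
      vertex 0.663 7.238 0.000
      vertex 5.500 1.474 0.000
      vertex 11.000 11.000 22.000
    endloop
  endfacet
  facet normal -0.1572 -0.8913 0.4252
    outer loop
      vertex 5.500 1.474 0.000
      vertex 12.910 0.167 0.000
      vertex 11.000 11.000 22.000
    endloop
  endfacet
  facet normal 0.4525 -0.7838 0.4252
    outer loop
      vertex 12.910 0.167 0.000
      vertex 19.426 3.929 0.000
      vertex 11.000 11.000 22.000
    endloop
  endfacet
  facet normal 0.8505 -0.3096 0.4252
    outer loop
      vertex 19.426 3.929 0.000
      vertex 22.000 11.000 0.000
      vertex 11.000 11.000 22.000
    endloop
  endfacet
endsolid part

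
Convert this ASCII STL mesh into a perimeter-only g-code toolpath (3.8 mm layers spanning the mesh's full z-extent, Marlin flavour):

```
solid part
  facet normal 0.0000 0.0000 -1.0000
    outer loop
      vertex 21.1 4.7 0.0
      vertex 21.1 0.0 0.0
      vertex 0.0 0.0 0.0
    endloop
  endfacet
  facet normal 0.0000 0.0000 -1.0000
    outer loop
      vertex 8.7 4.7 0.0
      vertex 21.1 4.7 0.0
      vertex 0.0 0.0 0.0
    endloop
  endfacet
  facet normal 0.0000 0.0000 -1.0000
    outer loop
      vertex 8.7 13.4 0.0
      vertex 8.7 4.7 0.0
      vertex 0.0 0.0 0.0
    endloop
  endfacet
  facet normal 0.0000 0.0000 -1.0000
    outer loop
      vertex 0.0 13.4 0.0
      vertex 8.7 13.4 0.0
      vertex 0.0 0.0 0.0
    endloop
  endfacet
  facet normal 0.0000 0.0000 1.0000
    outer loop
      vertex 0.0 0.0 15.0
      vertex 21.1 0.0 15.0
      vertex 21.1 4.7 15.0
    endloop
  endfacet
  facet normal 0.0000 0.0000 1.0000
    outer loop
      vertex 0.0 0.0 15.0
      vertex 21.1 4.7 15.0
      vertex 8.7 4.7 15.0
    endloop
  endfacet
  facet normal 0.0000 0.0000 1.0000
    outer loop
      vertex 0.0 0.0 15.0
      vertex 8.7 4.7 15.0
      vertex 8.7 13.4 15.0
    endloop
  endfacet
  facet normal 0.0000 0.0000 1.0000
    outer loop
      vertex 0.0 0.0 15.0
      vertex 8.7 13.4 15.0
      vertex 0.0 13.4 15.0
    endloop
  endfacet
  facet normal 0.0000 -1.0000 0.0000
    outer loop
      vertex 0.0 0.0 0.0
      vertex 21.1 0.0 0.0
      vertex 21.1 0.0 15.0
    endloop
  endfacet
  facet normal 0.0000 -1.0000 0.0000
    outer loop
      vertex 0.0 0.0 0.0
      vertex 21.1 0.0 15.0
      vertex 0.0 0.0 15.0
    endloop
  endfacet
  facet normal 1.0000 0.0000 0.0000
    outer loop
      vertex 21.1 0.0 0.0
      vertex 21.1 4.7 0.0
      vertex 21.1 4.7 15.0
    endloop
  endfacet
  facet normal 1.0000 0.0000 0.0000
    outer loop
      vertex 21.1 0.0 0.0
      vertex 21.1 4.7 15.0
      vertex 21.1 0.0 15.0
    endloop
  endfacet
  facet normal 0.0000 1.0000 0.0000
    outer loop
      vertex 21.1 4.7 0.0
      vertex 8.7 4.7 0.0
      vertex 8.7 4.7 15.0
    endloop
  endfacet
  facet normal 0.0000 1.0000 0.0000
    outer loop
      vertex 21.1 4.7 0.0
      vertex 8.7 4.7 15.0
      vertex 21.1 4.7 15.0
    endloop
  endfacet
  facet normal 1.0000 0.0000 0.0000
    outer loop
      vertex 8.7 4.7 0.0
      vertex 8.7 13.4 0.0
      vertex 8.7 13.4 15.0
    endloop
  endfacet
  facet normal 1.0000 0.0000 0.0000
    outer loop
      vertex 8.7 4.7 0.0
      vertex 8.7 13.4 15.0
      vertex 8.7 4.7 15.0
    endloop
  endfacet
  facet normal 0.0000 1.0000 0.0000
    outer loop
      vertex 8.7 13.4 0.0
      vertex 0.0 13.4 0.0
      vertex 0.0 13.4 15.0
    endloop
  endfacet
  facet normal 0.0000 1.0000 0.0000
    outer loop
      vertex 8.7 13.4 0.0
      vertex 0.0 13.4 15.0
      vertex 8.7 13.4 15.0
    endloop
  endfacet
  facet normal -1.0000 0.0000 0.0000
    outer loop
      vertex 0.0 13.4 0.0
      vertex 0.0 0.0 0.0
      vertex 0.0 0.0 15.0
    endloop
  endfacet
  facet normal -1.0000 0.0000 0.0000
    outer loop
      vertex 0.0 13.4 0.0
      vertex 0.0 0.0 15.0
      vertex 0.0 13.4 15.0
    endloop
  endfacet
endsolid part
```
; perimeter-only toolpath
G21 ; units = mm
G90 ; absolute positioning
G28 ; home
; layer 1
G0 Z3.8
G0 X0.0 Y0.0
G1 X21.1 Y0.0
G1 X21.1 Y4.7
G1 X8.7 Y4.7
G1 X8.7 Y13.4
G1 X0.0 Y13.4
G1 X0.0 Y0.0
; layer 2
G0 Z7.5
G0 X0.0 Y0.0
G1 X21.1 Y0.0
G1 X21.1 Y4.7
G1 X8.7 Y4.7
G1 X8.7 Y13.4
G1 X0.0 Y13.4
G1 X0.0 Y0.0
; layer 3
G0 Z11.2
G0 X0.0 Y0.0
G1 X21.1 Y0.0
G1 X21.1 Y4.7
G1 X8.7 Y4.7
G1 X8.7 Y13.4
G1 X0.0 Y13.4
G1 X0.0 Y0.0
; layer 4
G0 Z15.0
G0 X0.0 Y0.0
G1 X21.1 Y0.0
G1 X21.1 Y4.7
G1 X8.7 Y4.7
G1 X8.7 Y13.4
G1 X0.0 Y13.4
G1 X0.0 Y0.0
M2 ; end

The solid is an L-shaped prism: outer 21.1 × 13.4 mm, arm thicknesses ≈ 4.7 mm (horizontal) and 8.7 mm (vertical), extruded 15 mm in z. Slicing at Δz = 3.8 mm — 4 equal slices spanning the solid's height, so layer i sits at z = i·h/4 — gives 4 non-empty perimeters. Each is a 6-segment closed polygon; G0 lifts to the layer z and rapids to the start vertex, then G1 traces the edges.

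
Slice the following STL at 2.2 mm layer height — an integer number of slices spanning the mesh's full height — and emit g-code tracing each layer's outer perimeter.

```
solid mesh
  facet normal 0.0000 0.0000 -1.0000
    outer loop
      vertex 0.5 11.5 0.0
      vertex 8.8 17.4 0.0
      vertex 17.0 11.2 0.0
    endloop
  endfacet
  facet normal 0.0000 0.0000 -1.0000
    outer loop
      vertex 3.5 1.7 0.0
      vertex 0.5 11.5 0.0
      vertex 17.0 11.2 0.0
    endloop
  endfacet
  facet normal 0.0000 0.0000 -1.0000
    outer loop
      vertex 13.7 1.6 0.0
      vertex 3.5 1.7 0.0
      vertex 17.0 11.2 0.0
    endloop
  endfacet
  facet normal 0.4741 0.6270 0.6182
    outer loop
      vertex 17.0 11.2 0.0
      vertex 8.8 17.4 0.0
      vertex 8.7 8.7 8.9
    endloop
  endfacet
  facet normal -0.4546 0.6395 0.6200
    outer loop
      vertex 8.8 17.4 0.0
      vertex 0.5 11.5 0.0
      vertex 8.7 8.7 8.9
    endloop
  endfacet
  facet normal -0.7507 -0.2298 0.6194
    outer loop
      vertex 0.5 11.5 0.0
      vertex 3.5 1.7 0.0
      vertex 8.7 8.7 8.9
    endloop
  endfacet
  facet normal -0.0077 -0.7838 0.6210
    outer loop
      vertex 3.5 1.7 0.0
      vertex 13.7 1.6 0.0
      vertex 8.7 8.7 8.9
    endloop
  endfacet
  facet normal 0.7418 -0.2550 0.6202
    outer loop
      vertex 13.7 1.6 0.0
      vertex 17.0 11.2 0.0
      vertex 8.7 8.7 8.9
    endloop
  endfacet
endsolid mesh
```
; perimeter-only toolpath
G21 ; units = mm
G90 ; absolute positioning
G28 ; home
; layer 1
G0 Z2.2
G0 X14.9 Y10.6
G1 X8.8 Y15.2
G1 X2.5 Y10.8
G1 X4.8 Y3.4
G1 X12.4 Y3.4
G1 X14.9 Y10.6
; layer 2
G0 Z4.5
G0 X12.8 Y9.9
G1 X8.8 Y13.0
G1 X4.6 Y10.1
G1 X6.1 Y5.2
G1 X11.2 Y5.1
G1 X12.8 Y9.9
; layer 3
G0 Z6.7
G0 X10.8 Y9.3
G1 X8.7 Y10.9
G1 X6.6 Y9.4
G1 X7.4 Y6.9
G1 X9.9 Y6.9
G1 X10.8 Y9.3
M2 ; end

The solid is a regular 5-sided pyramid, base circumscribed radius ≈ 8.7 mm, apex at z ≈ 8.9 mm. Slicing at Δz = 2.2 mm — 4 equal slices spanning the solid's height, so layer i sits at z = i·h/4 — gives 3 non-empty perimeters. Each is a 5-segment closed polygon; G0 lifts to the layer z and rapids to the start vertex, then G1 traces the edges. The cross-section shrinks linearly with z (the slice at the apex is degenerate and omitted).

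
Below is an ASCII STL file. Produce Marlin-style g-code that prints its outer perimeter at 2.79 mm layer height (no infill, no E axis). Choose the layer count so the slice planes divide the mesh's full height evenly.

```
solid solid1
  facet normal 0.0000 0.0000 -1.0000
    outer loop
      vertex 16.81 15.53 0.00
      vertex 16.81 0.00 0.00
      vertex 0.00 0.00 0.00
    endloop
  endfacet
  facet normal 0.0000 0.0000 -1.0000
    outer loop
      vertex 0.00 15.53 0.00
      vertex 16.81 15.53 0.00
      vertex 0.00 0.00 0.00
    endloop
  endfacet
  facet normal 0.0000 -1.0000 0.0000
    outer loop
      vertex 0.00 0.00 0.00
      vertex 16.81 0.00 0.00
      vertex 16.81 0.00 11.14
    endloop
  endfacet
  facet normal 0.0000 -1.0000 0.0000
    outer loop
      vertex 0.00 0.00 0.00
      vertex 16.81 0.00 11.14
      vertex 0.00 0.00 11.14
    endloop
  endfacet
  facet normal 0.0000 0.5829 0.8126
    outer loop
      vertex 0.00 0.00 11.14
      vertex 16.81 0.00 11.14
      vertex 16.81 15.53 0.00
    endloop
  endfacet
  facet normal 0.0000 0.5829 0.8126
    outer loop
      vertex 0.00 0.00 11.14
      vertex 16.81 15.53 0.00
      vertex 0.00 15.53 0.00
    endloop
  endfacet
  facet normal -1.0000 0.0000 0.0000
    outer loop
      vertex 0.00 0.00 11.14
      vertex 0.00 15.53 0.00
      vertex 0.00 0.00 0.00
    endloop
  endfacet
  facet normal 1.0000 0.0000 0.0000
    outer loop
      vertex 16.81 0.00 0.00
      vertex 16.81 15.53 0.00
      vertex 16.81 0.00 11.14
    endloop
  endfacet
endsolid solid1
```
; perimeter-only toolpath
G21 ; units = mm
G90 ; absolute positioning
G28 ; home
; layer 1
G0 Z2.79
G0 X0.00 Y0.00
G1 X16.81 Y0.00
G1 X16.81 Y11.65
G1 X0.00 Y11.65
G1 X0.00 Y0.00
; layer 2
G0 Z5.57
G0 X0.00 Y0.00
G1 X16.81 Y0.00
G1 X16.81 Y7.76
G1 X0.00 Y7.76
G1 X0.00 Y0.00
; layer 3
G0 Z8.36
G0 X0.00 Y0.00
G1 X16.81 Y0.00
G1 X16.81 Y3.88
G1 X0.00 Y3.88
G1 X0.00 Y0.00
M2 ; end

The solid is a wedge (ramp): 16.8 × 15.5 mm base, rising to 11.1 mm along the y=0 edge and sloping linearly to z=0 at y=15.5. Slicing at Δz = 2.79 mm — 4 equal slices spanning the solid's height, so layer i sits at z = i·h/4 — gives 3 non-empty perimeters. Each is a 4-segment closed polygon; G0 lifts to the layer z and rapids to the start vertex, then G1 traces the edges. The cross-section shrinks linearly with z (the slice at the apex is degenerate and omitted).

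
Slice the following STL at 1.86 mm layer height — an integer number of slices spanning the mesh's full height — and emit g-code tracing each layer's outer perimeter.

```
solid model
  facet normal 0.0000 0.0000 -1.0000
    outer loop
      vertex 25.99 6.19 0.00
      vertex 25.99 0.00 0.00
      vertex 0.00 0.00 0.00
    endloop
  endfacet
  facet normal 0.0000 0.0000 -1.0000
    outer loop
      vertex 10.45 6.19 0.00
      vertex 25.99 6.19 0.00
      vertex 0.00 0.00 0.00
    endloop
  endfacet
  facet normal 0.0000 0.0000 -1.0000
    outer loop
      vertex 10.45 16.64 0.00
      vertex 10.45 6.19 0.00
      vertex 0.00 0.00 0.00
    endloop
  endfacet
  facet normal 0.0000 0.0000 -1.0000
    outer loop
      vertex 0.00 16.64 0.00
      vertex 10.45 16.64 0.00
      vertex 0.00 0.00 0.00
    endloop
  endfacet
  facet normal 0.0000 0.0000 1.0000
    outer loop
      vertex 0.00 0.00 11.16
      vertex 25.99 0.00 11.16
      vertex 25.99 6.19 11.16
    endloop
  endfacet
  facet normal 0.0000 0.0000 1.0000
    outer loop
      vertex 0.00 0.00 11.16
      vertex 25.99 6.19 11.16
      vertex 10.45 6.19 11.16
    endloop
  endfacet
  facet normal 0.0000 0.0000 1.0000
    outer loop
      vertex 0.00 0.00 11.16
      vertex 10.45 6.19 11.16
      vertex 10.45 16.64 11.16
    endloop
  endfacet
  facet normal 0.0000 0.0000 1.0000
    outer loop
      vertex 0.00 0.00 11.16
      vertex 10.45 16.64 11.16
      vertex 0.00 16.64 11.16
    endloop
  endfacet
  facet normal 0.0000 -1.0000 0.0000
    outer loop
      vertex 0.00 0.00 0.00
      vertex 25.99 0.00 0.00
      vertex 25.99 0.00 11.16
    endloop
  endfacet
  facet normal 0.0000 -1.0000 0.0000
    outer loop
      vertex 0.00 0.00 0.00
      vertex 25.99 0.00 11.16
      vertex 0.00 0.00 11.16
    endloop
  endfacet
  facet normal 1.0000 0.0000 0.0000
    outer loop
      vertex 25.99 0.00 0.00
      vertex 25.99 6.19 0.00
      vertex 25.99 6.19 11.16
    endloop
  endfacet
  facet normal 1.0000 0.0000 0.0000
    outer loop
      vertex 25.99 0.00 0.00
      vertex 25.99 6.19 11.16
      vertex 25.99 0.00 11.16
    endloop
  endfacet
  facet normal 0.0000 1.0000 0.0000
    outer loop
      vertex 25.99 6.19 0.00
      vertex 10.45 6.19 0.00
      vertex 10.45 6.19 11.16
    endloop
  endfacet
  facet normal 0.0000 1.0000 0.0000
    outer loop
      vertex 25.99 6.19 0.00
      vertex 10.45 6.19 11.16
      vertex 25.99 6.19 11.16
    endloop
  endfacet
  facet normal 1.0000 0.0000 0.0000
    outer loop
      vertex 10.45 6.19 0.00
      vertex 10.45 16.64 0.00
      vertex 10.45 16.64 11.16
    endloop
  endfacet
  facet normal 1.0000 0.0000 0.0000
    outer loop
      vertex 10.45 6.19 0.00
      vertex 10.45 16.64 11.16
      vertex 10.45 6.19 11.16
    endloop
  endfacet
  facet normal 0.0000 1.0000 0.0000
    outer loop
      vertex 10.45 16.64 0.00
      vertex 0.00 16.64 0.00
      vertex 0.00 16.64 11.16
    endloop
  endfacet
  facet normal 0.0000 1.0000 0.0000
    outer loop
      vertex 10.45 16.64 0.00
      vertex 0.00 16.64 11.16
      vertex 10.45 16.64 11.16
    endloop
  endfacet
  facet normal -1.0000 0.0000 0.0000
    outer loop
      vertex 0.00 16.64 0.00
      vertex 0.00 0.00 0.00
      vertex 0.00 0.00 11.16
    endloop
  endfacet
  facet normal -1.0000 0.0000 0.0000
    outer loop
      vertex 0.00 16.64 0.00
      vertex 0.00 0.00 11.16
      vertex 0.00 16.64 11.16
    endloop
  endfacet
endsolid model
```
; perimeter-only toolpath
G21 ; units = mm
G90 ; absolute positioning
G28 ; home
; layer 1
G0 Z1.86
G0 X0.00 Y0.00
G1 X25.99 Y0.00
G1 X25.99 Y6.19
G1 X10.45 Y6.19
G1 X10.45 Y16.64
G1 X0.00 Y16.64
G1 X0.00 Y0.00
; layer 2
G0 Z3.72
G0 X0.00 Y0.00
G1 X25.99 Y0.00
G1 X25.99 Y6.19
G1 X10.45 Y6.19
G1 X10.45 Y16.64
G1 X0.00 Y16.64
G1 X0.00 Y0.00
; layer 3
G0 Z5.58
G0 X0.00 Y0.00
G1 X25.99 Y0.00
G1 X25.99 Y6.19
G1 X10.45 Y6.19
G1 X10.45 Y16.64
G1 X0.00 Y16.64
G1 X0.00 Y0.00
; layer 4
G0 Z7.44
G0 X0.00 Y0.00
G1 X25.99 Y0.00
G1 X25.99 Y6.19
G1 X10.45 Y6.19
G1 X10.45 Y16.64
G1 X0.00 Y16.64
G1 X0.00 Y0.00
; layer 5
G0 Z9.30
G0 X0.00 Y0.00
G1 X25.99 Y0.00
G1 X25.99 Y6.19
G1 X10.45 Y6.19
G1 X10.45 Y16.64
G1 X0.00 Y16.64
G1 X0.00 Y0.00
; layer 6
G0 Z11.16
G0 X0.00 Y0.00
G1 X25.99 Y0.00
G1 X25.99 Y6.19
G1 X10.45 Y6.19
G1 X10.45 Y16.64
G1 X0.00 Y16.64
G1 X0.00 Y0.00
M2 ; end

The solid is an L-shaped prism: outer 26 × 16.6 mm, arm thicknesses ≈ 6.19 mm (horizontal) and 10.4 mm (vertical), extruded 11.2 mm in z. Slicing at Δz = 1.86 mm — 6 equal slices spanning the solid's height, so layer i sits at z = i·h/6 — gives 6 non-empty perimeters. Each is a 6-segment closed polygon; G0 lifts to the layer z and rapids to the start vertex, then G1 traces the edges.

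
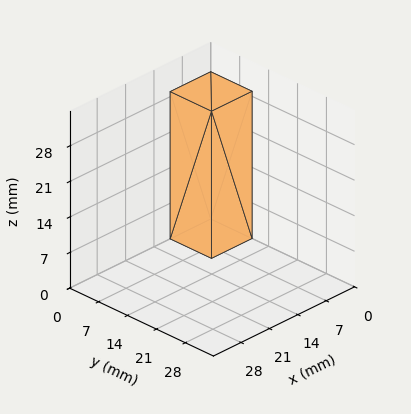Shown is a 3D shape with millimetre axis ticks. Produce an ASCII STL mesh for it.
Reading the render: the shape is a rectangular box, roughly 10 × 10 mm footprint and 29 mm tall (dimensions read to the nearest mm from the axis ticks). For the STL, each face is triangulated and given an outward normal.

solid part
  facet normal 0.0000 0.0000 -1.0000
    outer loop
      vertex 10.000 10.000 0.000
      vertex 10.000 0.000 0.000
      vertex 0.000 0.000 0.000
    endloop
  endfacet
  facet normal 0.0000 0.0000 -1.0000
    outer loop
      vertex 0.000 10.000 0.000
      vertex 10.000 10.000 0.000
      vertex 0.000 0.000 0.000
    endloop
  endfacet
  facet normal 0.0000 0.0000 1.0000
    outer loop
      vertex 0.000 0.000 29.000
      vertex 10.000 0.000 29.000
      vertex 10.000 10.000 29.000
    endloop
  endfacet
  facet normal 0.0000 0.0000 1.0000
    outer loop
      vertex 0.000 0.000 29.000
      vertex 10.000 10.000 29.000
      vertex 0.000 10.000 29.000
    endloop
  endfacet
  facet normal 0.0000 -1.0000 0.0000
    outer loop
      vertex 0.000 0.000 0.000
      vertex 10.000 0.000 0.000
      vertex 10.000 0.000 29.000
    endloop
  endfacet
  facet normal 0.0000 -1.0000 0.0000
    outer loop
      vertex 0.000 0.000 0.000
      vertex 10.000 0.000 29.000
      vertex 0.000 0.000 29.000
    endloop
  endfacet
  facet normal 0.0000 1.0000 0.0000
    outer loop
      vertex 10.000 10.000 29.000
      vertex 10.000 10.000 0.000
      vertex 0.000 10.000 0.000
    endloop
  endfacet
  facet normal 0.0000 1.0000 0.0000
    outer loop
      vertex 0.000 10.000 29.000
      vertex 10.000 10.000 29.000
      vertex 0.000 10.000 0.000
    endloop
  endfacet
  facet normal -1.0000 0.0000 0.0000
    outer loop
      vertex 0.000 10.000 29.000
      vertex 0.000 10.000 0.000
      vertex 0.000 0.000 0.000
    endloop
  endfacet
  facet normal -1.0000 0.0000 0.0000
    outer loop
      vertex 0.000 0.000 29.000
      vertex 0.000 10.000 29.000
      vertex 0.000 0.000 0.000
    endloop
  endfacet
  facet normal 1.0000 0.0000 0.0000
    outer loop
      vertex 10.000 0.000 0.000
      vertex 10.000 10.000 0.000
      vertex 10.000 10.000 29.000
    endloop
  endfacet
  facet normal 1.0000 0.0000 0.0000
    outer loop
      vertex 10.000 0.000 0.000
      vertex 10.000 10.000 29.000
      vertex 10.000 0.000 29.000
    endloop
  endfacet
endsolid part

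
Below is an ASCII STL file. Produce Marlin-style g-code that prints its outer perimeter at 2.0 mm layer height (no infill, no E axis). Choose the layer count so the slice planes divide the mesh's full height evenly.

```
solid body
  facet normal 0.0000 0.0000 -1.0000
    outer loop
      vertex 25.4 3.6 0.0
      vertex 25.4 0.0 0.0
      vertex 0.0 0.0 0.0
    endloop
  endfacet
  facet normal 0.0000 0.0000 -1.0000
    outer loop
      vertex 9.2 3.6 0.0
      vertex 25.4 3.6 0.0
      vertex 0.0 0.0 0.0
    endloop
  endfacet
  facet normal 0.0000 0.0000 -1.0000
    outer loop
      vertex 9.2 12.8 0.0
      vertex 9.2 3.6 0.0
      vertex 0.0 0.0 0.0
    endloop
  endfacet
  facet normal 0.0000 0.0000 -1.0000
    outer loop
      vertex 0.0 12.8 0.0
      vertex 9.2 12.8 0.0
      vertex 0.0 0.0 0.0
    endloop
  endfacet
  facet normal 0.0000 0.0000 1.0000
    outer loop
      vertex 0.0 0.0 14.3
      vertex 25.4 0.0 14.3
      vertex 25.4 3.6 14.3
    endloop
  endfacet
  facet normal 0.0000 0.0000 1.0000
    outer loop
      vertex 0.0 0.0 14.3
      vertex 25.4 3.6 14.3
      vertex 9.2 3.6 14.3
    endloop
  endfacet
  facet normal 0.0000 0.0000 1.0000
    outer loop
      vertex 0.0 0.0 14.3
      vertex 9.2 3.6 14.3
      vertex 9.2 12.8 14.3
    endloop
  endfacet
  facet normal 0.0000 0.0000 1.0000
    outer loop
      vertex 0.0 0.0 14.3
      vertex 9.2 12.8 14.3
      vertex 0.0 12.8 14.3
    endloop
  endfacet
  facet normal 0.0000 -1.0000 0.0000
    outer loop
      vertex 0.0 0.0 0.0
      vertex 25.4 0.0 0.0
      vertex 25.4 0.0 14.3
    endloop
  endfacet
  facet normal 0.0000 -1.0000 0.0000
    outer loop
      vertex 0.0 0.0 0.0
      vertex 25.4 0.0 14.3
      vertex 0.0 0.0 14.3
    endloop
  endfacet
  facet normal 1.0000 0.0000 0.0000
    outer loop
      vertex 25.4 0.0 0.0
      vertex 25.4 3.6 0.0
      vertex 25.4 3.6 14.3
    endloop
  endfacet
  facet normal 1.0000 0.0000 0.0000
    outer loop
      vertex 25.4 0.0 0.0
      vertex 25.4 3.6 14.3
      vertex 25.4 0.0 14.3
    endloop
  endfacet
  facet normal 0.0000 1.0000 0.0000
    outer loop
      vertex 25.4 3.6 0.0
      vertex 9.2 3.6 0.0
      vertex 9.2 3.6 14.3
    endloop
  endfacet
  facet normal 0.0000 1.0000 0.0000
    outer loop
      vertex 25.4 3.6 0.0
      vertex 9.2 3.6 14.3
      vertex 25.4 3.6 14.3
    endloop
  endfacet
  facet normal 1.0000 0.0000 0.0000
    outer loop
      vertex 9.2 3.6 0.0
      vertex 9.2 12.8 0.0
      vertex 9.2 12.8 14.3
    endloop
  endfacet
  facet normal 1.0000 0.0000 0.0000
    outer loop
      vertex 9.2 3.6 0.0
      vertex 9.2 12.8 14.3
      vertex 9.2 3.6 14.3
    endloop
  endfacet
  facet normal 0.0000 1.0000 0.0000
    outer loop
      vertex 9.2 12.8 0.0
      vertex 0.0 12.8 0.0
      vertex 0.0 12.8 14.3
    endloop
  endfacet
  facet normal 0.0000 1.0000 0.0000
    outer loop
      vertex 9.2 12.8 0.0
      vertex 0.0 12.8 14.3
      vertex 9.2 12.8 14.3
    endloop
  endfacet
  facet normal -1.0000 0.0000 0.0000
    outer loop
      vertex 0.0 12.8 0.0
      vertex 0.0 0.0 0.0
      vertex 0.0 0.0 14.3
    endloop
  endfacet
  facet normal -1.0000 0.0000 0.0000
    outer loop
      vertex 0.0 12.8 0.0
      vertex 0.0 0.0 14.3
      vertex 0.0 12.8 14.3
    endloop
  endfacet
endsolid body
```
; perimeter-only toolpath
G21 ; units = mm
G90 ; absolute positioning
G28 ; home
; layer 1
G0 Z2.0
G0 X0.0 Y0.0
G1 X25.4 Y0.0
G1 X25.4 Y3.6
G1 X9.2 Y3.6
G1 X9.2 Y12.8
G1 X0.0 Y12.8
G1 X0.0 Y0.0
; layer 2
G0 Z4.1
G0 X0.0 Y0.0
G1 X25.4 Y0.0
G1 X25.4 Y3.6
G1 X9.2 Y3.6
G1 X9.2 Y12.8
G1 X0.0 Y12.8
G1 X0.0 Y0.0
; layer 3
G0 Z6.1
G0 X0.0 Y0.0
G1 X25.4 Y0.0
G1 X25.4 Y3.6
G1 X9.2 Y3.6
G1 X9.2 Y12.8
G1 X0.0 Y12.8
G1 X0.0 Y0.0
; layer 4
G0 Z8.2
G0 X0.0 Y0.0
G1 X25.4 Y0.0
G1 X25.4 Y3.6
G1 X9.2 Y3.6
G1 X9.2 Y12.8
G1 X0.0 Y12.8
G1 X0.0 Y0.0
; layer 5
G0 Z10.2
G0 X0.0 Y0.0
G1 X25.4 Y0.0
G1 X25.4 Y3.6
G1 X9.2 Y3.6
G1 X9.2 Y12.8
G1 X0.0 Y12.8
G1 X0.0 Y0.0
; layer 6
G0 Z12.3
G0 X0.0 Y0.0
G1 X25.4 Y0.0
G1 X25.4 Y3.6
G1 X9.2 Y3.6
G1 X9.2 Y12.8
G1 X0.0 Y12.8
G1 X0.0 Y0.0
; layer 7
G0 Z14.3
G0 X0.0 Y0.0
G1 X25.4 Y0.0
G1 X25.4 Y3.6
G1 X9.2 Y3.6
G1 X9.2 Y12.8
G1 X0.0 Y12.8
G1 X0.0 Y0.0
M2 ; end

The solid is an L-shaped prism: outer 25.4 × 12.8 mm, arm thicknesses ≈ 3.6 mm (horizontal) and 9.2 mm (vertical), extruded 14.3 mm in z. Slicing at Δz = 2.0 mm — 7 equal slices spanning the solid's height, so layer i sits at z = i·h/7 — gives 7 non-empty perimeters. Each is a 6-segment closed polygon; G0 lifts to the layer z and rapids to the start vertex, then G1 traces the edges.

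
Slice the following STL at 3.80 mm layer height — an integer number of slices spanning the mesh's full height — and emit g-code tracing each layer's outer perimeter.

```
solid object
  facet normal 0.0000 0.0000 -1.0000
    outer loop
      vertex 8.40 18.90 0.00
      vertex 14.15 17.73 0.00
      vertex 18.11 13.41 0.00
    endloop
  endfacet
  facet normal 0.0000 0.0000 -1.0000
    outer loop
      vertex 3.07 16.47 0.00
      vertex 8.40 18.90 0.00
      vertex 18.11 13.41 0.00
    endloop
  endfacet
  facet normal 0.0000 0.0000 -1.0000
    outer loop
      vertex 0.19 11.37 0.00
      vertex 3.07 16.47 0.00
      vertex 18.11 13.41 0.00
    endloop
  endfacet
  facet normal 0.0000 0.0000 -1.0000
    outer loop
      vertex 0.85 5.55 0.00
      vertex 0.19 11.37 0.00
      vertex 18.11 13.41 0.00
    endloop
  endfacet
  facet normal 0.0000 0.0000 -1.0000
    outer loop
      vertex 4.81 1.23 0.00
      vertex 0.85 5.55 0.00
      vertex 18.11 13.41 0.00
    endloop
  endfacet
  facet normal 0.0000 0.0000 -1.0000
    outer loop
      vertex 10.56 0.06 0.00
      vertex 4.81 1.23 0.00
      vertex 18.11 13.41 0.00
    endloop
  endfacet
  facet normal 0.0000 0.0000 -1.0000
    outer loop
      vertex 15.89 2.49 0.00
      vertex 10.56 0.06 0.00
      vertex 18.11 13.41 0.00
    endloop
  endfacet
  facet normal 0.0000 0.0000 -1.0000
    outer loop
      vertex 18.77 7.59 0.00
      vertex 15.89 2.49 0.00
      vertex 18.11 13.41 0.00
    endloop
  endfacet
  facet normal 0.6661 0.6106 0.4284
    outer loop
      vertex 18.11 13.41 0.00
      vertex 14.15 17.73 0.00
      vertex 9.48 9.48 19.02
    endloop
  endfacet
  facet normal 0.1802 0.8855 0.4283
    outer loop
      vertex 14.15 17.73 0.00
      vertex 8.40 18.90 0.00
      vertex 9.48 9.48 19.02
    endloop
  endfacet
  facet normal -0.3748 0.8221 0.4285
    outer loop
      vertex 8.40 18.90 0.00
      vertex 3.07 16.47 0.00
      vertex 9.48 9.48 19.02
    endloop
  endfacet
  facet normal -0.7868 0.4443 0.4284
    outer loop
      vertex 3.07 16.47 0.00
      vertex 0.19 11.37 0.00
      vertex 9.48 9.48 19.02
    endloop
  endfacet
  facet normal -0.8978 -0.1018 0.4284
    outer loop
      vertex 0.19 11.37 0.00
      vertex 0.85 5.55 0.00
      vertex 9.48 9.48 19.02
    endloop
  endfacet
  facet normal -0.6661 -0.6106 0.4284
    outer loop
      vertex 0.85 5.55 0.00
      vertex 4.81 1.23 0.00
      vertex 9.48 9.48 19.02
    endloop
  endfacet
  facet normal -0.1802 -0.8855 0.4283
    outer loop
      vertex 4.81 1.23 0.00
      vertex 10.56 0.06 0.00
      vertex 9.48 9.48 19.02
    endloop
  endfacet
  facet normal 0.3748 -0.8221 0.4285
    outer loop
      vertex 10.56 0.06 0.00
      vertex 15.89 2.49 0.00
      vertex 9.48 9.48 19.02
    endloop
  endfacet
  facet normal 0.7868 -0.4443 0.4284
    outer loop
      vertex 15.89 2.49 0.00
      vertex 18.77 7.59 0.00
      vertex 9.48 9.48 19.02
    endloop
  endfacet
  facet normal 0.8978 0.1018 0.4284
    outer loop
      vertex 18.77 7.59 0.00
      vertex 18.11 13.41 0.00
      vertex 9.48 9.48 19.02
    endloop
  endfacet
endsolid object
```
; perimeter-only toolpath
G21 ; units = mm
G90 ; absolute positioning
G28 ; home
; layer 1
G0 Z3.80
G0 X16.38 Y12.62
G1 X13.22 Y16.08
G1 X8.62 Y17.02
G1 X4.35 Y15.07
G1 X2.05 Y10.99
G1 X2.58 Y6.34
G1 X5.74 Y2.88
G1 X10.34 Y1.94
G1 X14.61 Y3.89
G1 X16.91 Y7.97
G1 X16.38 Y12.62
; layer 2
G0 Z7.61
G0 X14.66 Y11.84
G1 X12.28 Y14.43
G1 X8.83 Y15.13
G1 X5.63 Y13.67
G1 X3.91 Y10.61
G1 X4.30 Y7.12
G1 X6.68 Y4.53
G1 X10.13 Y3.83
G1 X13.33 Y5.29
G1 X15.05 Y8.35
G1 X14.66 Y11.84
; layer 3
G0 Z11.41
G0 X12.93 Y11.05
G1 X11.35 Y12.78
G1 X9.05 Y13.25
G1 X6.92 Y12.28
G1 X5.76 Y10.24
G1 X6.03 Y7.91
G1 X7.61 Y6.18
G1 X9.91 Y5.71
G1 X12.04 Y6.68
G1 X13.20 Y8.72
G1 X12.93 Y11.05
; layer 4
G0 Z15.22
G0 X11.21 Y10.27
G1 X10.41 Y11.13
G1 X9.26 Y11.36
G1 X8.20 Y10.88
G1 X7.62 Y9.86
G1 X7.75 Y8.69
G1 X8.55 Y7.83
G1 X9.70 Y7.60
G1 X10.76 Y8.08
G1 X11.34 Y9.10
G1 X11.21 Y10.27
M2 ; end

The solid is a regular 10-sided pyramid, base circumscribed radius ≈ 9.48 mm, apex at z ≈ 19 mm. Slicing at Δz = 3.80 mm — 5 equal slices spanning the solid's height, so layer i sits at z = i·h/5 — gives 4 non-empty perimeters. Each is a 10-segment closed polygon; G0 lifts to the layer z and rapids to the start vertex, then G1 traces the edges. The cross-section shrinks linearly with z (the slice at the apex is degenerate and omitted).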